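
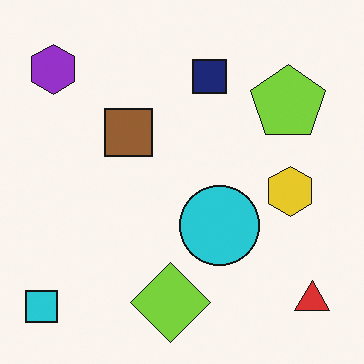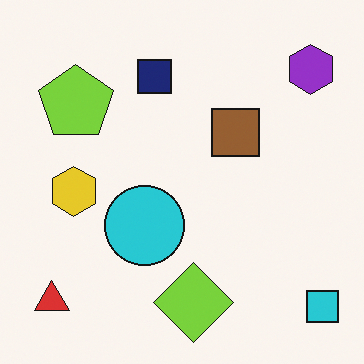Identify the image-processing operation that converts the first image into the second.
The transformation is: flipped horizontally (left ↔ right).

The cyan square is in the bottom-left of the first image and the bottom-right of the second — shapes on opposite sides of the vertical midline have swapped in a mirror flip.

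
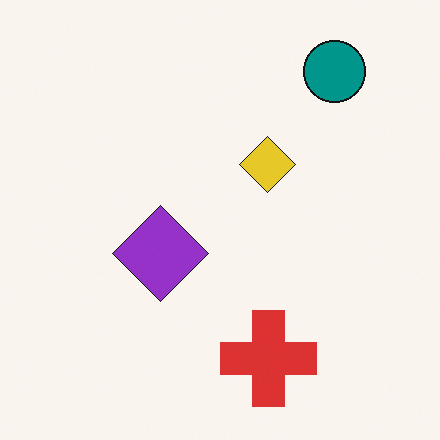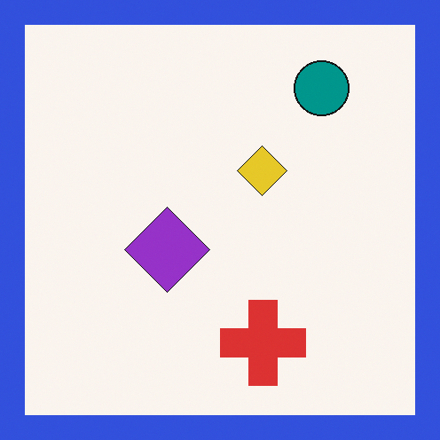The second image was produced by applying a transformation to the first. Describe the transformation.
It was framed with a blue border.

A solid blue frame runs around the edge of the second image, with the content slightly shrunk inside it.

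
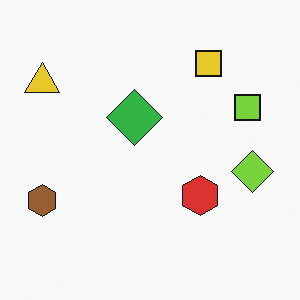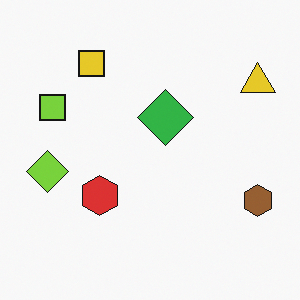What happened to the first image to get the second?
It was flipped horizontally (left ↔ right).

The brown hexagon is in the left of the first image and the right of the second — shapes on opposite sides of the vertical midline have swapped in a mirror flip.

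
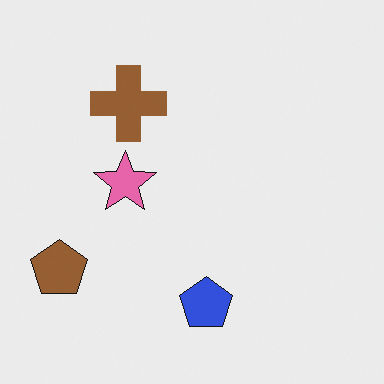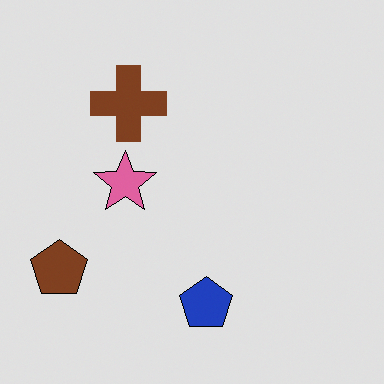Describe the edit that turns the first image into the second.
Posterized to a reduced palette.

Each flat color has snapped to a coarser quantized level — most visibly, the near-white background has dropped to a flat grey.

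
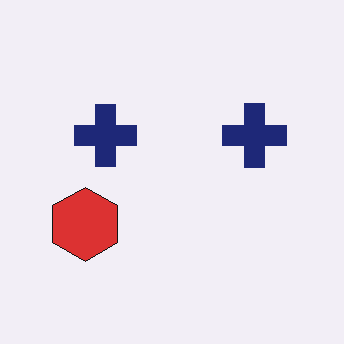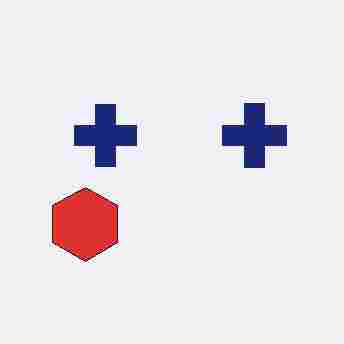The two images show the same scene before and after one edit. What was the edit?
Heavily JPEG-compressed with obvious blocking artifacts.

Blocky 8×8 compression artifacts appear around shape edges and the flat background shows ringing — characteristic JPEG degradation.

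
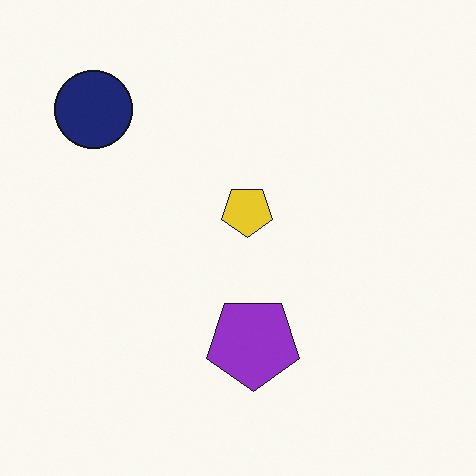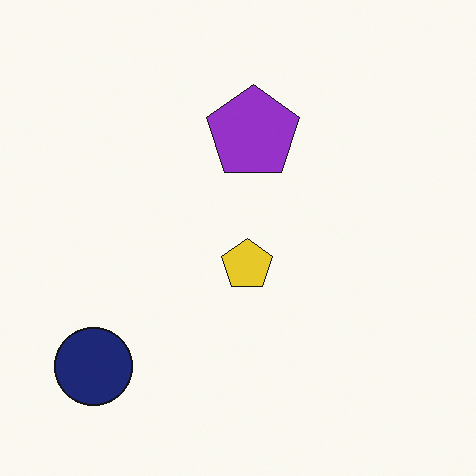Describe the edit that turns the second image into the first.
Flipped vertically (top ↔ bottom).

The navy circle is in the bottom-left of the second image and the top-left of the first — shapes on opposite sides of the horizontal midline have swapped in a mirror flip.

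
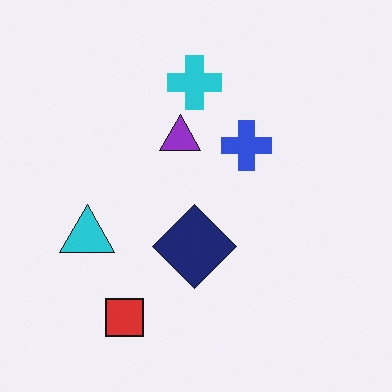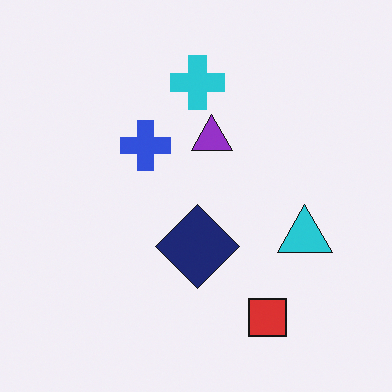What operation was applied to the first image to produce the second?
It was flipped horizontally (left ↔ right).

The cyan triangle is in the left of the first image and the right of the second — shapes on opposite sides of the vertical midline have swapped in a mirror flip.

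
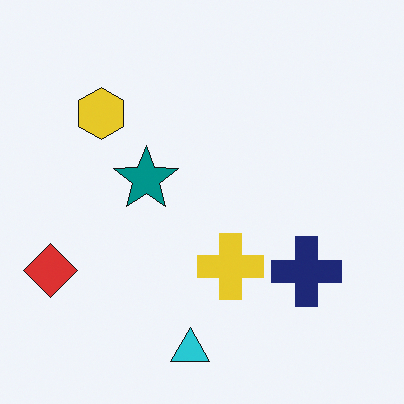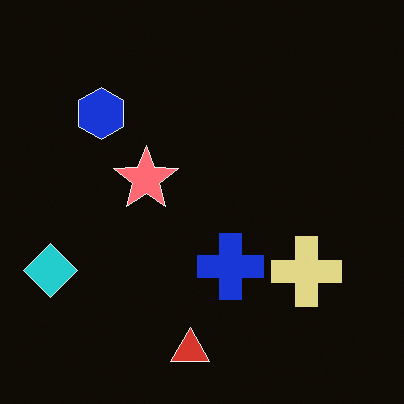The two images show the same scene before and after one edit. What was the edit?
Color-inverted (negative).

The light background has become dark and every shape's color is its complement — a photographic negative.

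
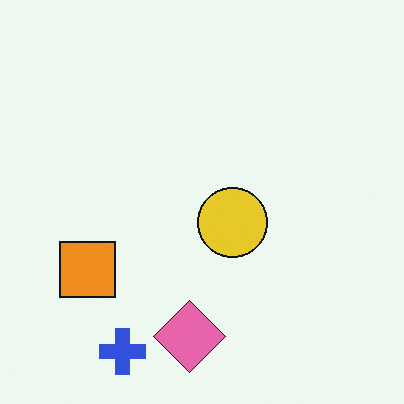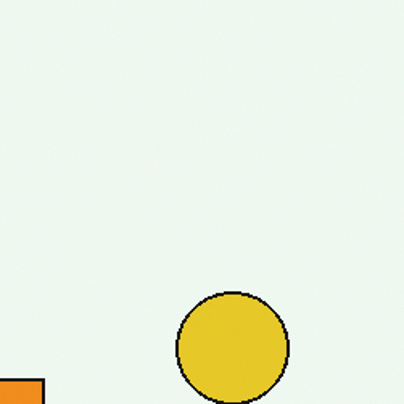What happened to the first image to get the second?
The transformation is: cropped slightly and scaled back up.

The visible shapes are larger and the field of view is narrower; shapes near the original edges may be partly or wholly outside the frame — a crop-and-rescale.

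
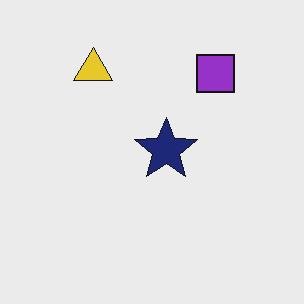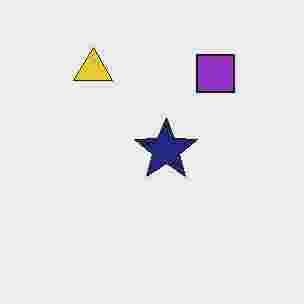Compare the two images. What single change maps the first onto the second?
This is the original image degraded with heavy JPEG compression.

Blocky 8×8 compression artifacts appear around shape edges and the flat background shows ringing — characteristic JPEG degradation.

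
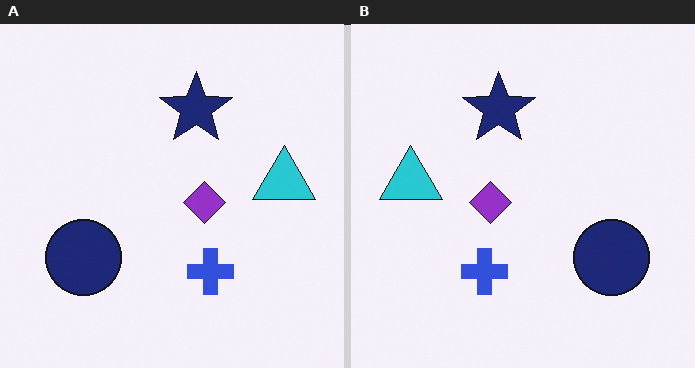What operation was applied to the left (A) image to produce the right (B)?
The image was flipped horizontally (left ↔ right).

The cyan triangle is in the right of the left (A) image and the left of the right (B) — shapes on opposite sides of the vertical midline have swapped in a mirror flip.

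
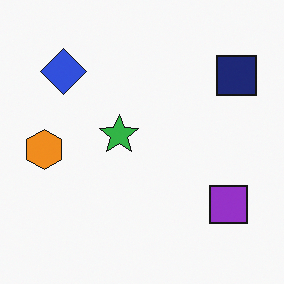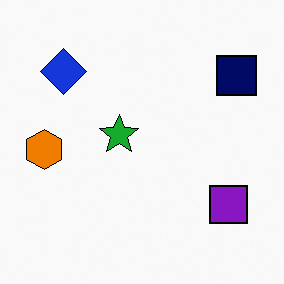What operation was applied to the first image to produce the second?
Given slightly increased contrast.

Tones are pushed away from mid-grey across the whole image — a global contrast change.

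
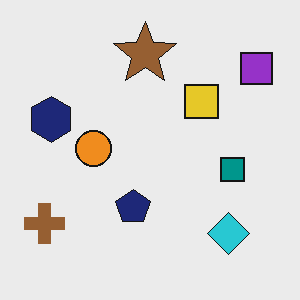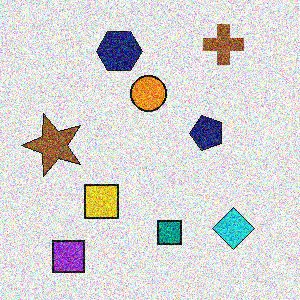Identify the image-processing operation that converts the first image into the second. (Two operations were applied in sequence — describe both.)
It was degraded with strong gaussian noise, then transposed (reflected across the top-left ↔ bottom-right diagonal).

Random speckle covers the whole image, including the flat background. Shapes have swapped their row and column positions — what was in the top-right is now in the bottom-left — a diagonal reflection.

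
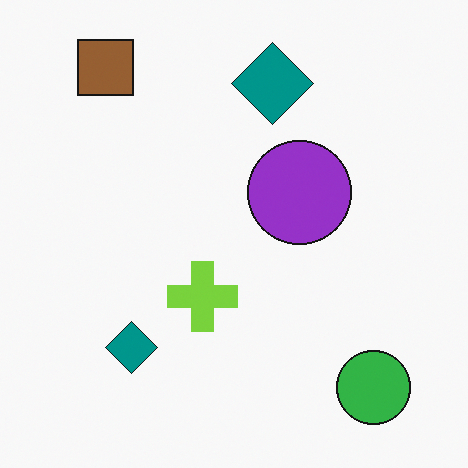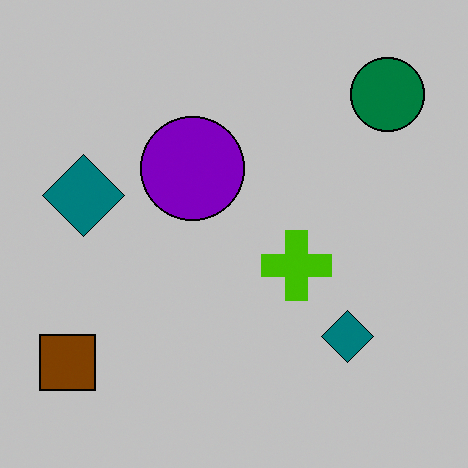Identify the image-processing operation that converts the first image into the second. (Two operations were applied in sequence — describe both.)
The image was heavily posterized to just a handful of flat colors, then rotated 90° counter-clockwise.

Each flat color has snapped to a coarser quantized level — most visibly, the near-white background has dropped to a flat grey. The brown square sits in the top-left of the first image and the bottom-left of the second — consistent with a whole-image 90° counter-clockwise rotation.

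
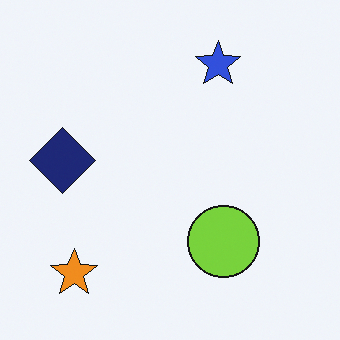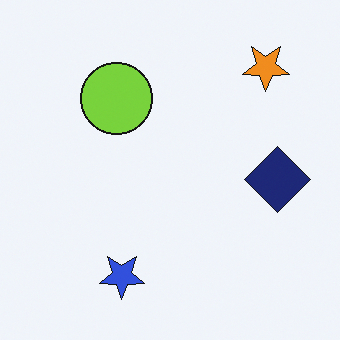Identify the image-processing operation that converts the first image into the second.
It was rotated 180°.

The orange star sits in the bottom-left of the first image and the top-right of the second — consistent with a whole-image 180° rotation.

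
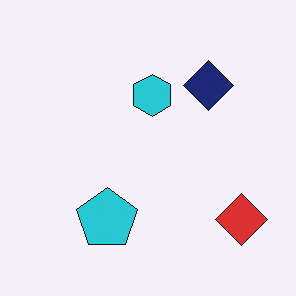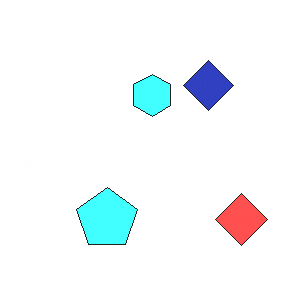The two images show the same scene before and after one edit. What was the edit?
This is the original image noticeably brightened.

Every pixel — background and shapes alike — is uniformly brightened.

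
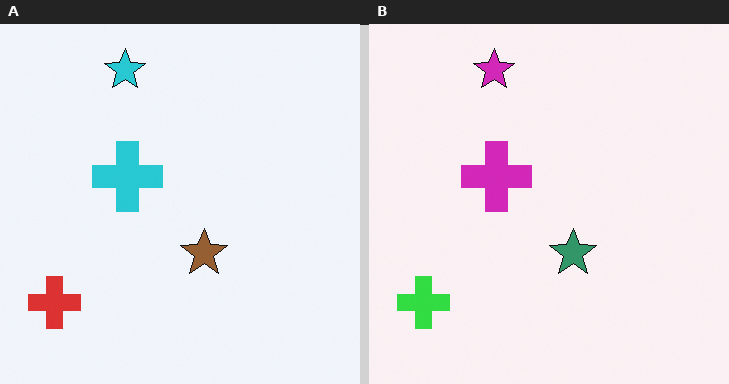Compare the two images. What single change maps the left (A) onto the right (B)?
The transformation is: hue-shifted by a moderate amount.

Every shape's color has rotated by the same amount around the hue wheel — a uniform hue shift.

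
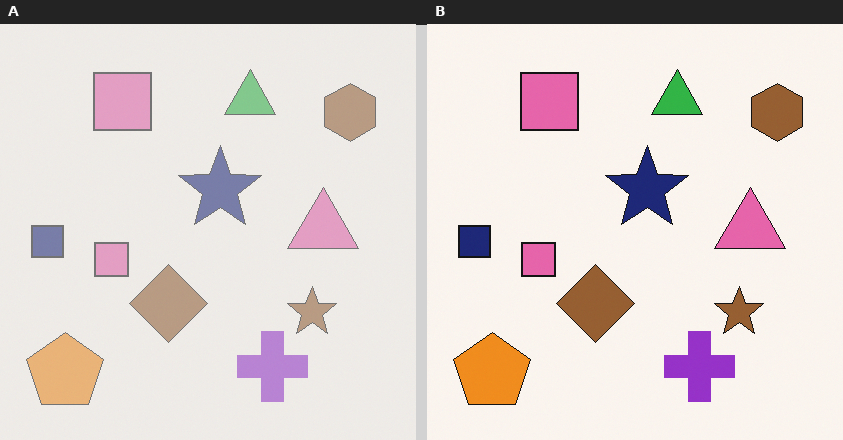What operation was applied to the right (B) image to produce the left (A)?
The transformation is: given much lower contrast.

Tones are pushed toward mid-grey across the whole image — a global contrast change.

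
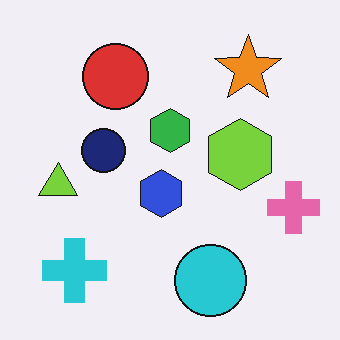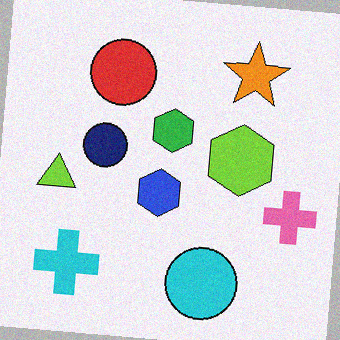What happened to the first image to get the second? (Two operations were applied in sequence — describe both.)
The second image is the first rotated clockwise by a few degrees, then degraded with subtle gaussian noise.

Every shape is tilted by the same angle and the image corners show triangular fill wedges — a whole-image rotation by a non-right angle. Random speckle covers the whole image, including the flat background.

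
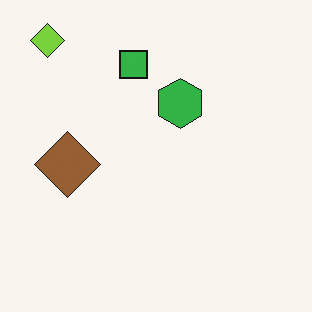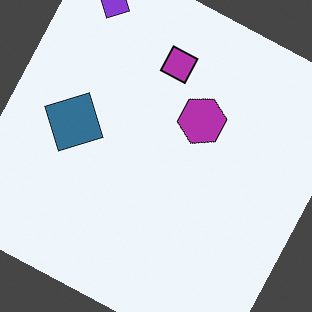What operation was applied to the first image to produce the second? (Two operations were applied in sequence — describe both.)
It was rotated clockwise by a clearly visible amount, then hue-shifted by a large amount.

Every shape is tilted by the same angle and the image corners show triangular fill wedges — a whole-image rotation by a non-right angle. Every shape's color has rotated by the same amount around the hue wheel — a uniform hue shift.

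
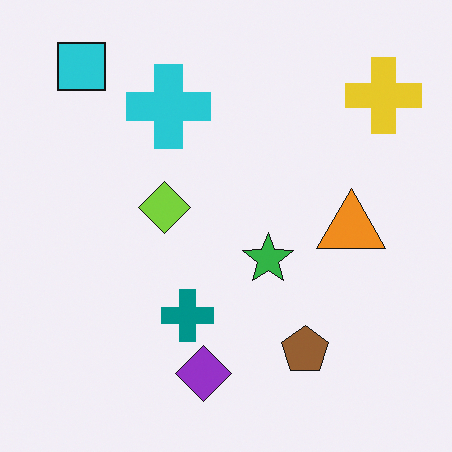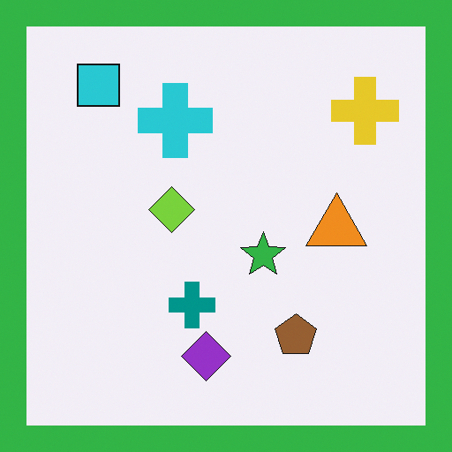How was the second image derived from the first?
Framed with a green border.

A solid green frame runs around the edge of the second image, with the content slightly shrunk inside it.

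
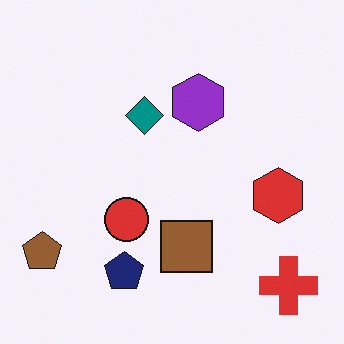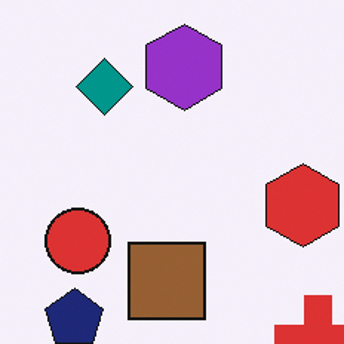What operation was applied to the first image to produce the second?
Cropped slightly and scaled back up.

The visible shapes are larger and the field of view is narrower; shapes near the original edges may be partly or wholly outside the frame — a crop-and-rescale.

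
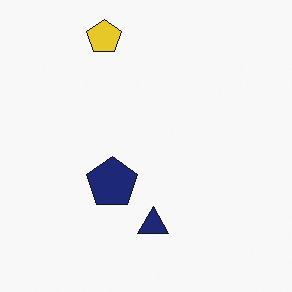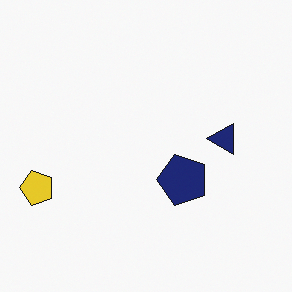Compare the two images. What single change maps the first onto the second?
It was rotated 90° counter-clockwise.

The yellow pentagon sits in the top of the first image and the left of the second — consistent with a whole-image 90° counter-clockwise rotation.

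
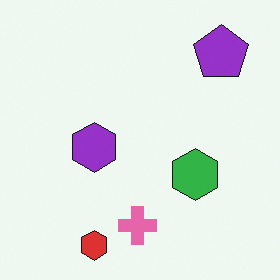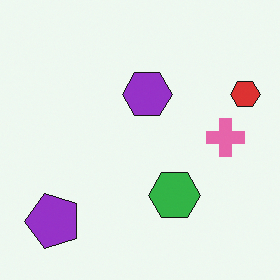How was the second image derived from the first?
The image was transposed (reflected across the top-left ↔ bottom-right diagonal).

Shapes have swapped their row and column positions — what was in the top-right is now in the bottom-left — a diagonal reflection.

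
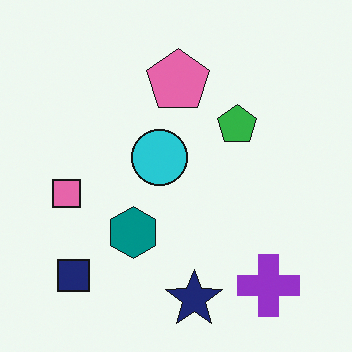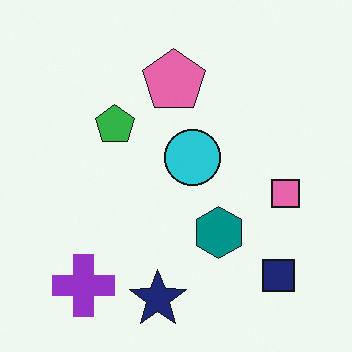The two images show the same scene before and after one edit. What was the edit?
The transformation is: flipped horizontally (left ↔ right).

The pink square is in the left of the first image and the right of the second — shapes on opposite sides of the vertical midline have swapped in a mirror flip.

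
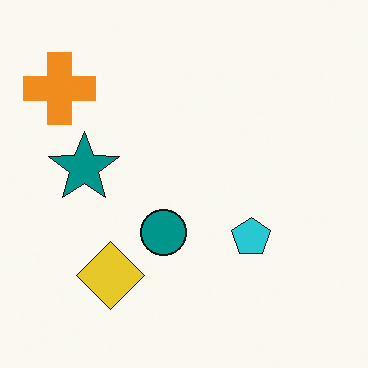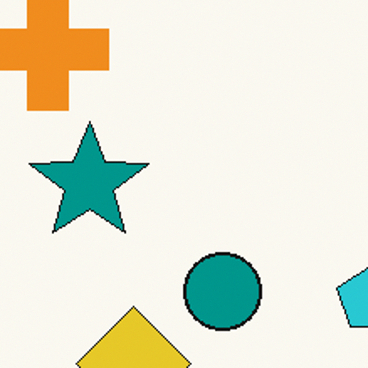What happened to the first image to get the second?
The transformation is: cropped to a noticeably smaller region and rescaled.

The visible shapes are larger and the field of view is narrower; shapes near the original edges may be partly or wholly outside the frame — a crop-and-rescale.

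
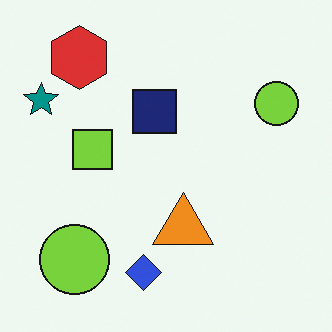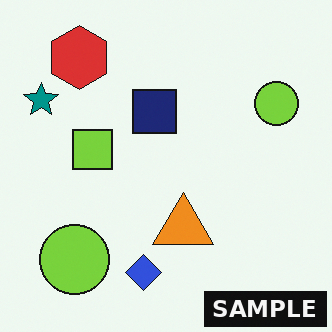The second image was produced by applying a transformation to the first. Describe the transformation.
The transformation is: watermarked with the text "SAMPLE" in the lower-right corner.

A dark label reading "SAMPLE" appears in the lower-right corner.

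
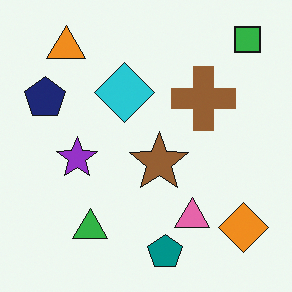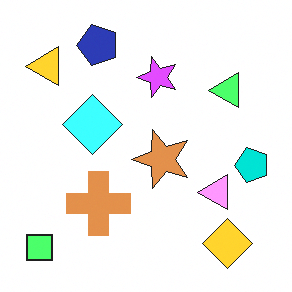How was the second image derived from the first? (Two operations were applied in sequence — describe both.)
It was noticeably brightened, then transposed (reflected across the top-left ↔ bottom-right diagonal).

Every pixel — background and shapes alike — is uniformly brightened. Shapes have swapped their row and column positions — what was in the top-right is now in the bottom-left — a diagonal reflection.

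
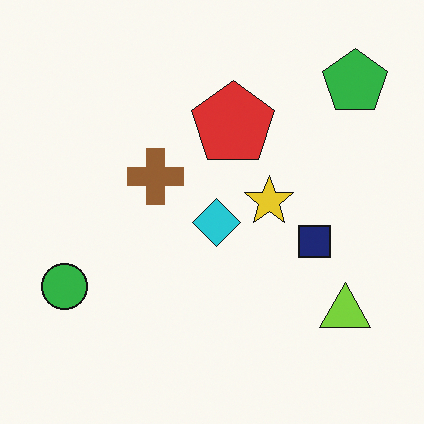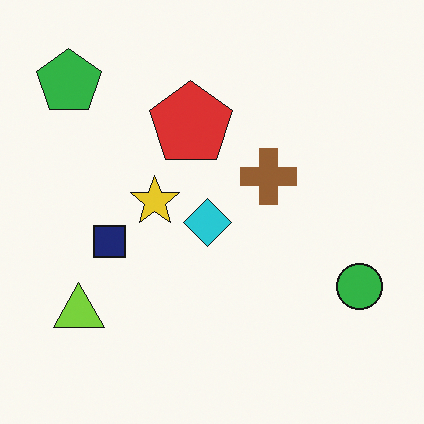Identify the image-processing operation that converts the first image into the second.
It was flipped horizontally (left ↔ right).

The green circle is in the bottom-left of the first image and the bottom-right of the second — shapes on opposite sides of the vertical midline have swapped in a mirror flip.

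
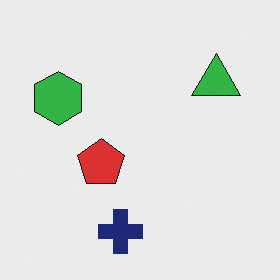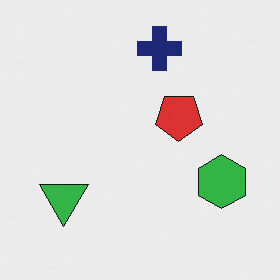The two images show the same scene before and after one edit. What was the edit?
Rotated 180°.

The green triangle sits in the top-right of the first image and the bottom-left of the second — consistent with a whole-image 180° rotation.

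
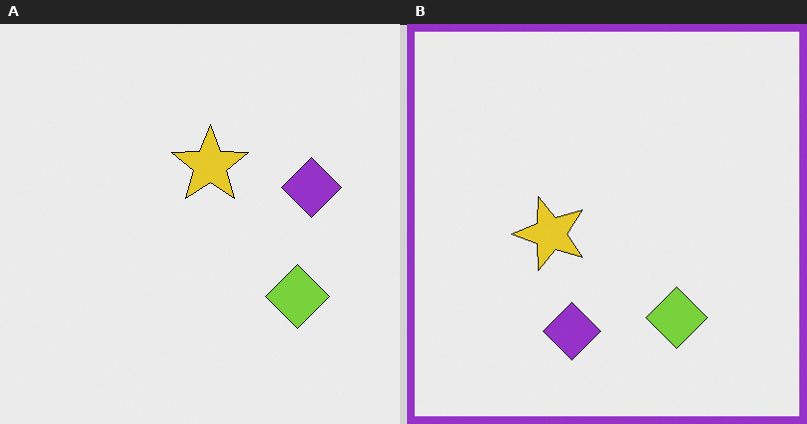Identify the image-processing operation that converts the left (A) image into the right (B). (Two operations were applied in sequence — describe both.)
The transformation is: transposed (reflected across the top-left ↔ bottom-right diagonal), then framed with a purple border.

Shapes have swapped their row and column positions — what was in the top-right is now in the bottom-left — a diagonal reflection. A solid purple frame runs around the edge of the right (B) image, with the content slightly shrunk inside it.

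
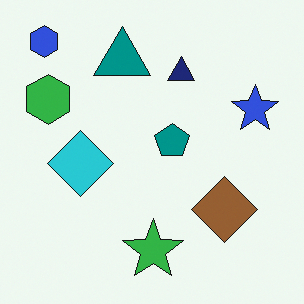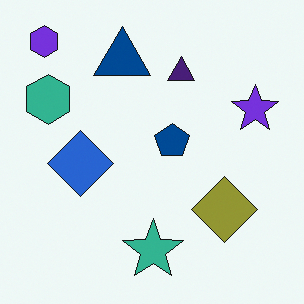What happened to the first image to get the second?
This is the original image hue-shifted slightly.

Every shape's color has rotated by the same amount around the hue wheel — a uniform hue shift.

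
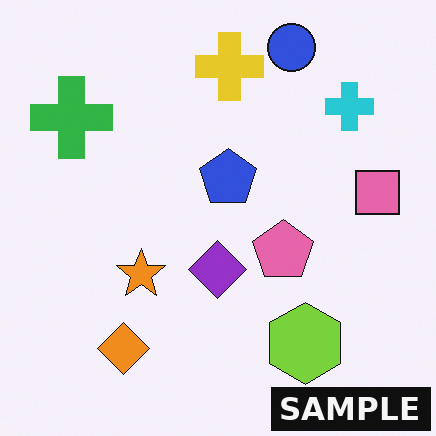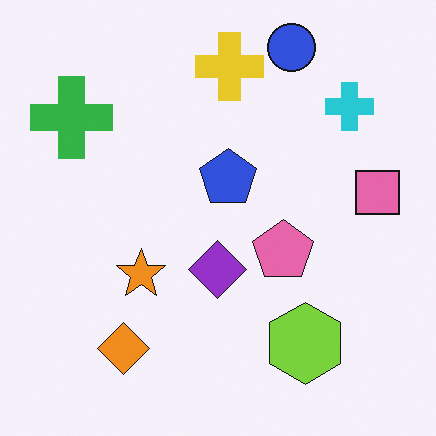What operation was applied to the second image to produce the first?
The image was watermarked with the text "SAMPLE" in the lower-right corner.

A dark label reading "SAMPLE" appears in the lower-right corner.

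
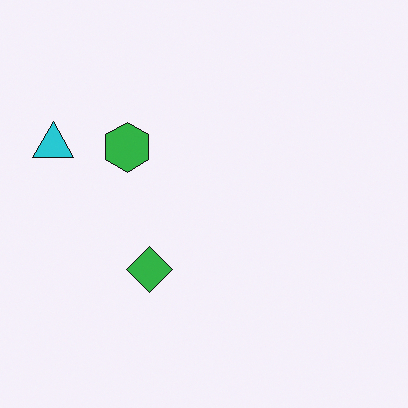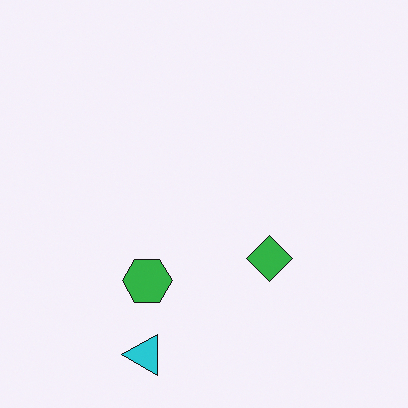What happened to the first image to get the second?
The image was rotated 90° counter-clockwise.

The cyan triangle sits in the left of the first image and the bottom of the second — consistent with a whole-image 90° counter-clockwise rotation.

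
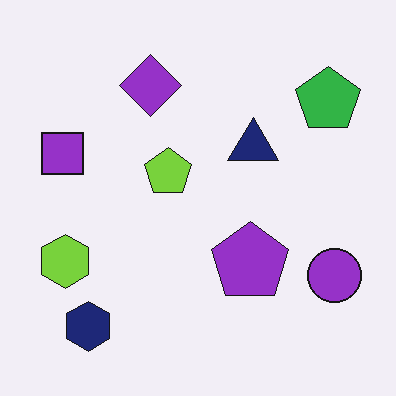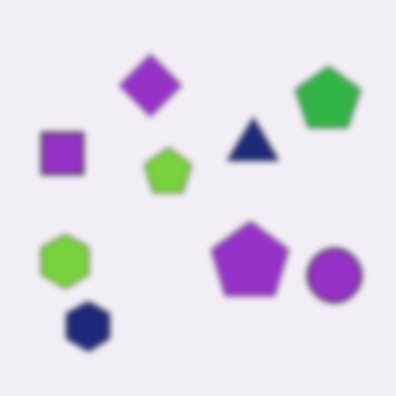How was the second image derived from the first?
The second image is the first moderately blurred.

Shape edges and outlines are uniformly softened across the whole image.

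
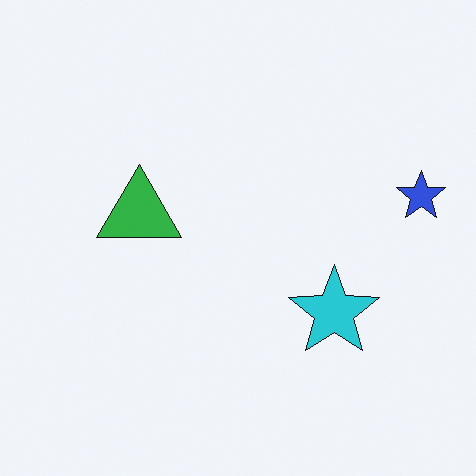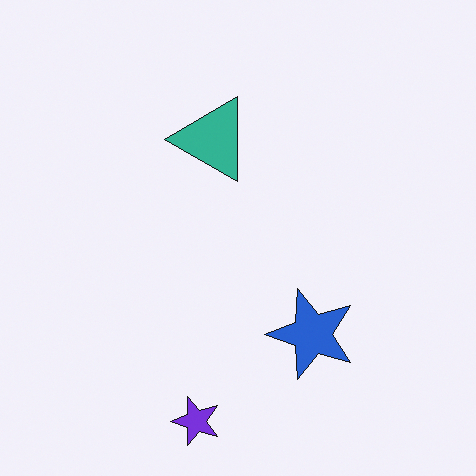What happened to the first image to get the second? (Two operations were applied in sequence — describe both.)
The image was hue-shifted slightly, then transposed (reflected across the top-left ↔ bottom-right diagonal).

Every shape's color has rotated by the same amount around the hue wheel — a uniform hue shift. Shapes have swapped their row and column positions — what was in the top-right is now in the bottom-left — a diagonal reflection.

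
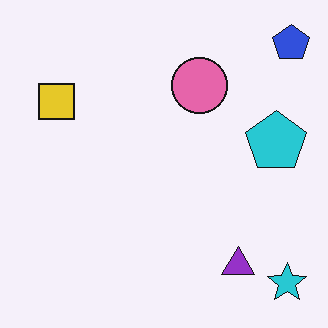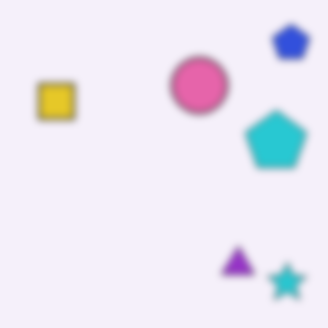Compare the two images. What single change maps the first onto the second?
Moderately blurred.

Shape edges and outlines are uniformly softened across the whole image.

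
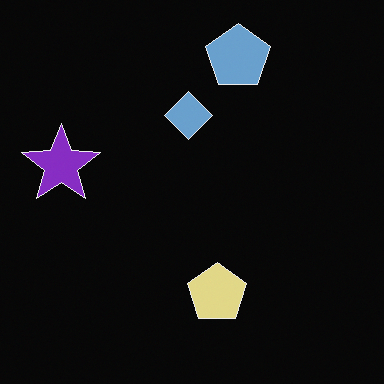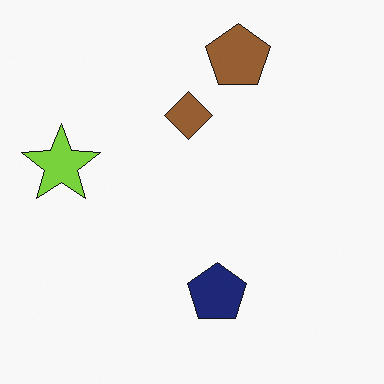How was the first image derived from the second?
The image was color-inverted (negative).

The light background has become dark and every shape's color is its complement — a photographic negative.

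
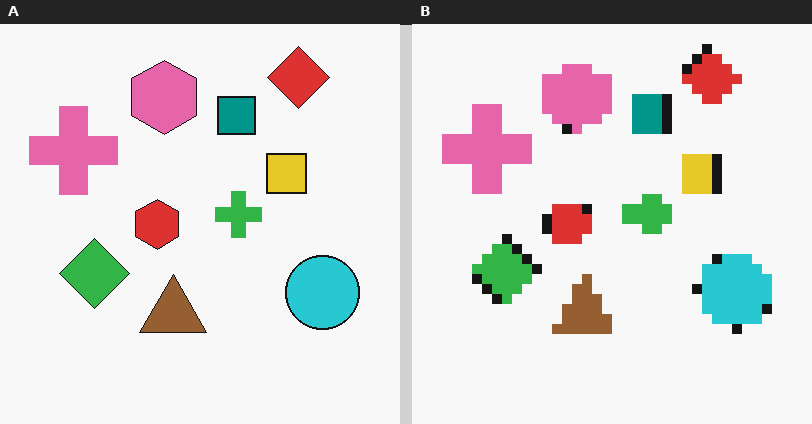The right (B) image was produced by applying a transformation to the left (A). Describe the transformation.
The transformation is: coarsely pixelated.

Shapes are reduced to large square blocks; fine edges and outlines are lost — a downscale-then-upscale (mosaic) effect.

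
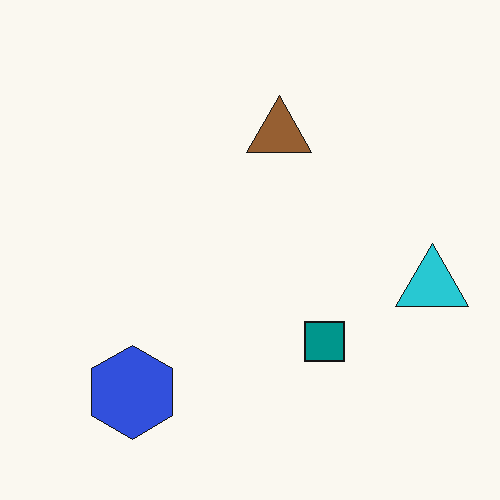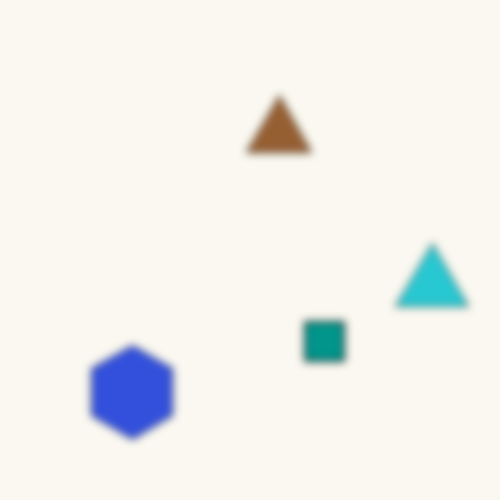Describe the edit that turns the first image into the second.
Moderately blurred.

Shape edges and outlines are uniformly softened across the whole image.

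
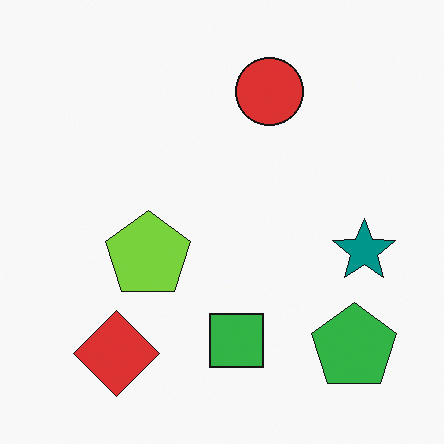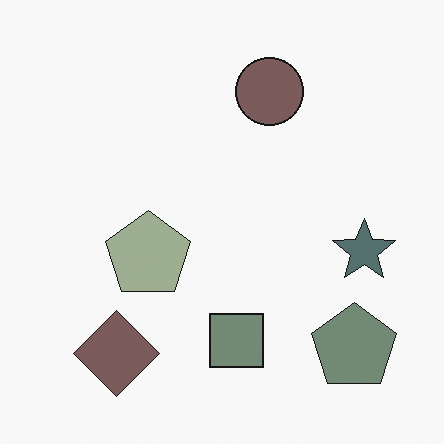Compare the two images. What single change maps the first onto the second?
Heavily desaturated.

All colors are more muted and greyish — a global saturation change.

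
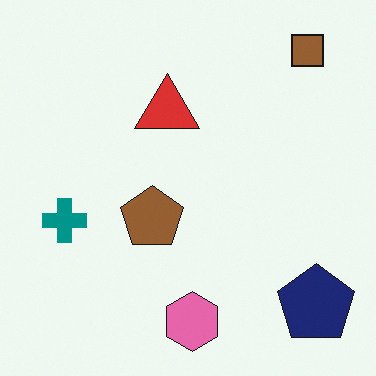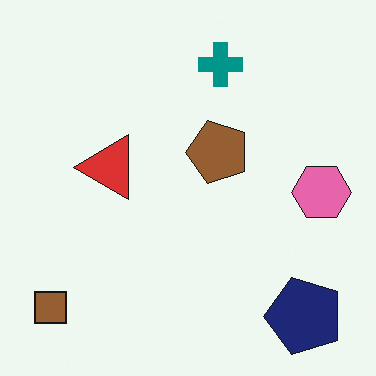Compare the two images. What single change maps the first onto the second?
The image was transposed (reflected across the top-left ↔ bottom-right diagonal).

Shapes have swapped their row and column positions — what was in the top-right is now in the bottom-left — a diagonal reflection.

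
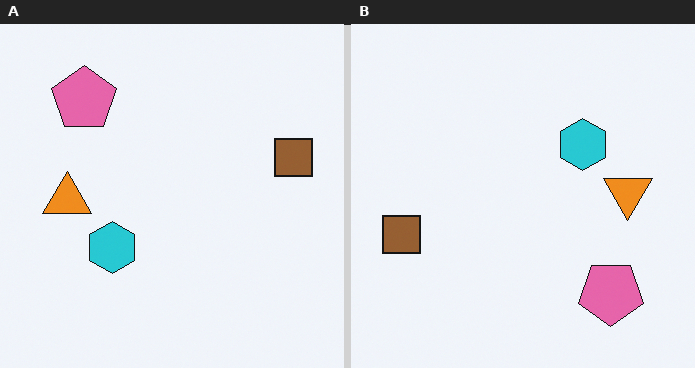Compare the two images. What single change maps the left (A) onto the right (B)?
Rotated 180°.

The pink pentagon sits in the top-left of the left (A) image and the bottom-right of the right (B) — consistent with a whole-image 180° rotation.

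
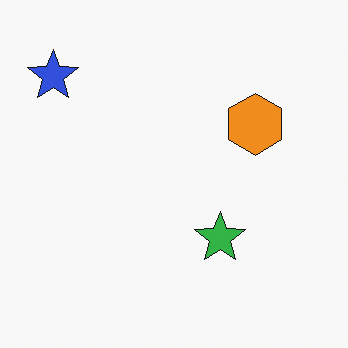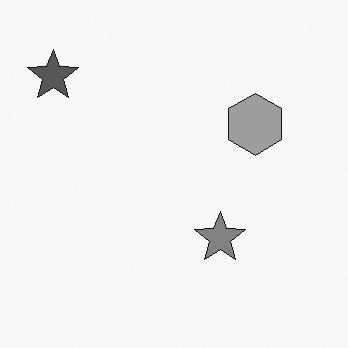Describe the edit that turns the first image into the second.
This is the original image converted to grayscale.

All color is removed — every shape is now a shade of grey.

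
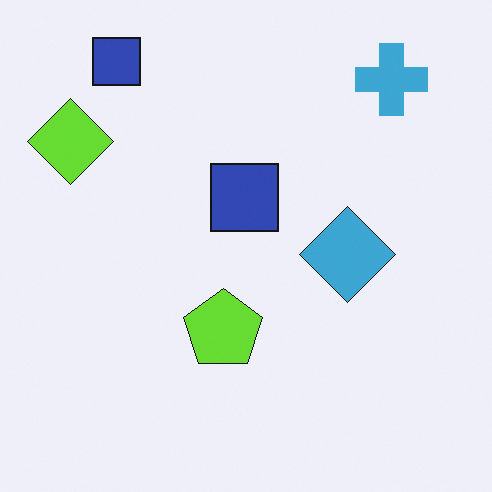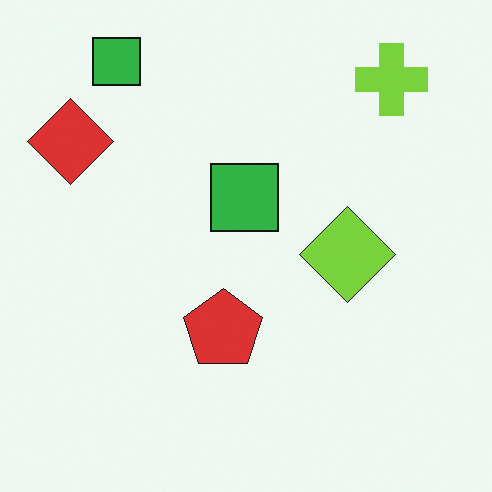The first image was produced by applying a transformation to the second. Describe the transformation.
The transformation is: hue-shifted by a moderate amount.

Every shape's color has rotated by the same amount around the hue wheel — a uniform hue shift.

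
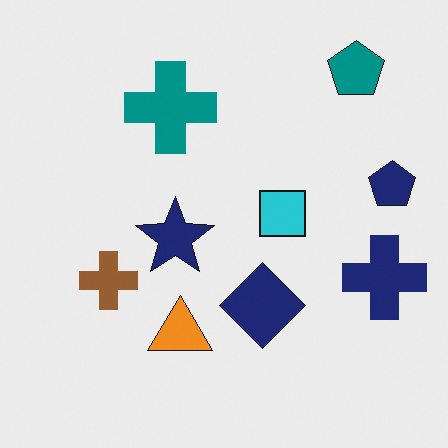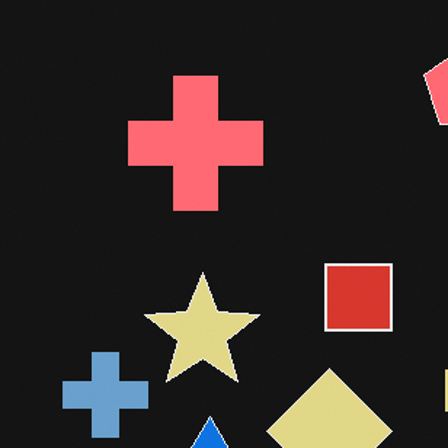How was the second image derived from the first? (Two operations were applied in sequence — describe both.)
The second image is the first cropped to a modestly smaller region and rescaled, then color-inverted (negative).

The visible shapes are larger and the field of view is narrower; shapes near the original edges may be partly or wholly outside the frame — a crop-and-rescale. The light background has become dark and every shape's color is its complement — a photographic negative.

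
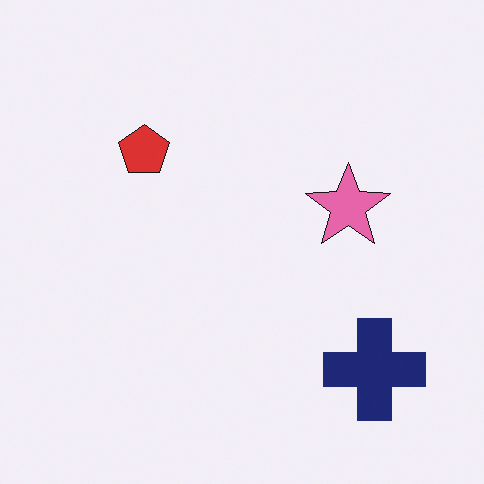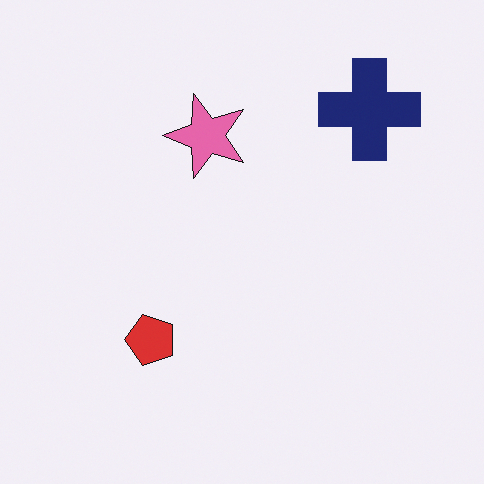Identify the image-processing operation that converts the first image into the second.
It was rotated 90° counter-clockwise.

The navy cross sits in the bottom-right of the first image and the top-right of the second — consistent with a whole-image 90° counter-clockwise rotation.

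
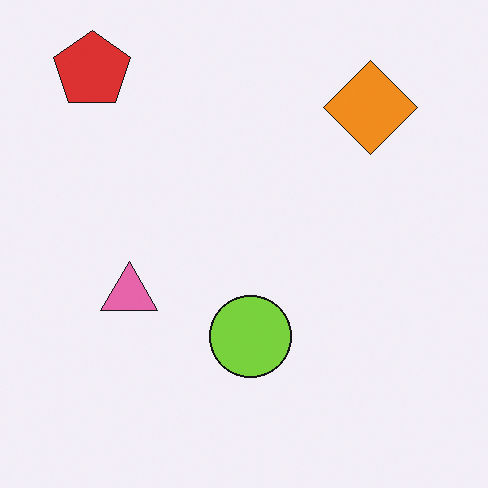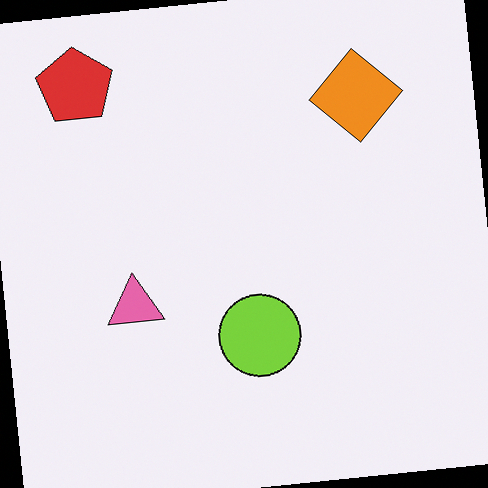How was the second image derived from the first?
The transformation is: rotated counter-clockwise by a few degrees.

Every shape is tilted by the same angle and the image corners show triangular fill wedges — a whole-image rotation by a non-right angle.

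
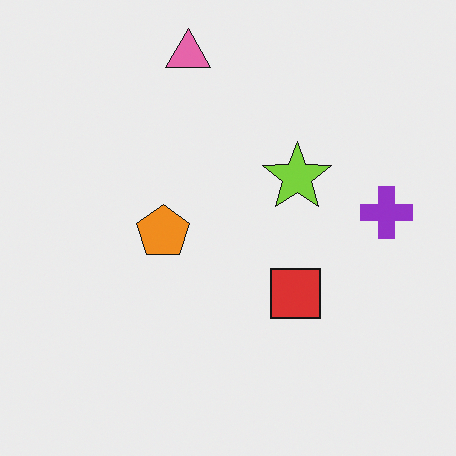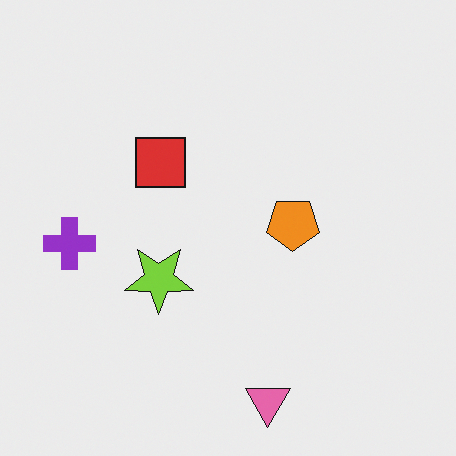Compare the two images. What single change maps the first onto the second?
The second image is the first rotated 180°.

The pink triangle sits in the top of the first image and the bottom of the second — consistent with a whole-image 180° rotation.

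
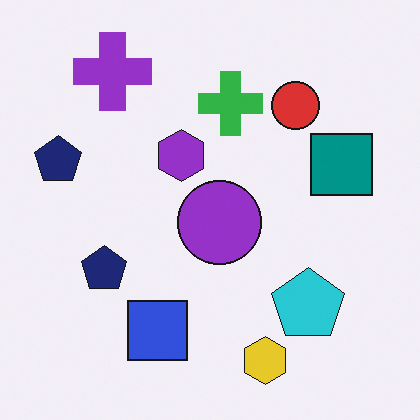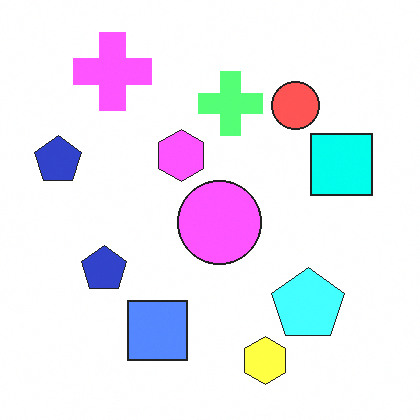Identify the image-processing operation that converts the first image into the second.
The second image is the first substantially brightened.

Every pixel — background and shapes alike — is uniformly brightened.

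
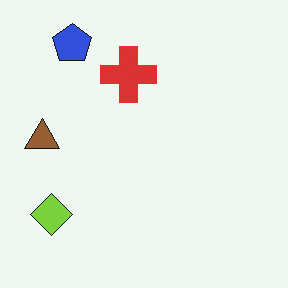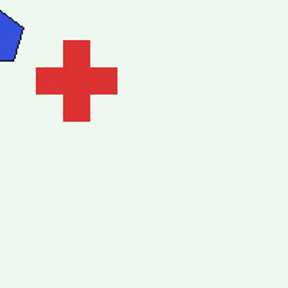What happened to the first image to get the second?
The image was cropped slightly and scaled back up.

The visible shapes are larger and the field of view is narrower; shapes near the original edges may be partly or wholly outside the frame — a crop-and-rescale.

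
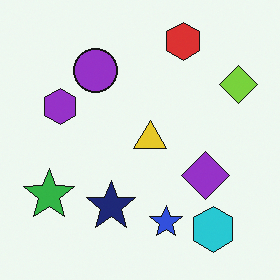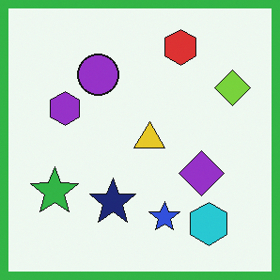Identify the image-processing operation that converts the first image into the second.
The image was framed with a green border.

A solid green frame runs around the edge of the second image, with the content slightly shrunk inside it.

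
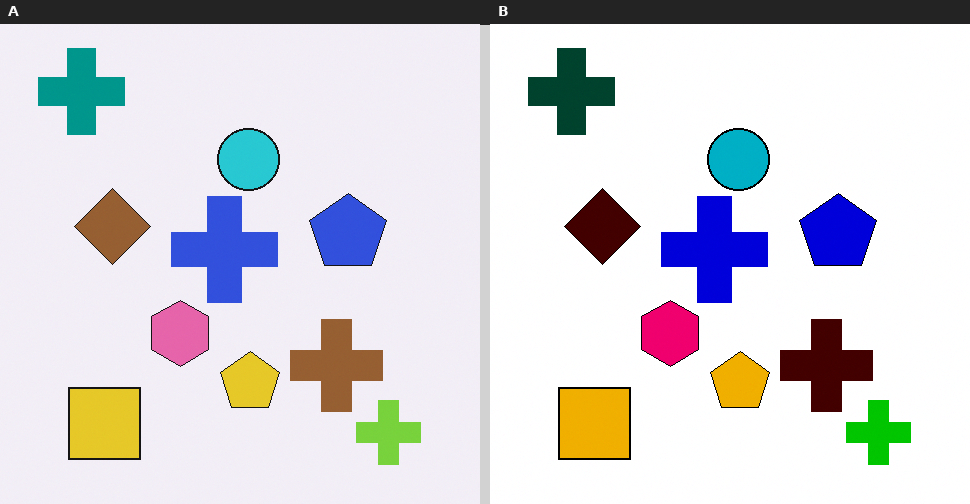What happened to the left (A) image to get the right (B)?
This is the original image given much higher contrast.

Tones are pushed away from mid-grey across the whole image — a global contrast change.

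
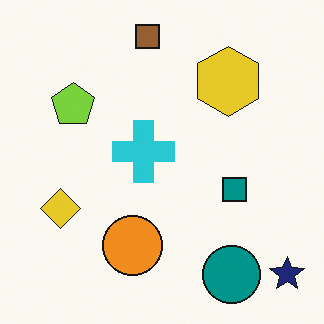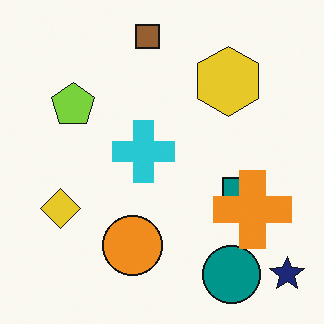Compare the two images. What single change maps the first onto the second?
The image was overlaid with an additional orange cross.

An orange cross appears in the second image that is absent from the first.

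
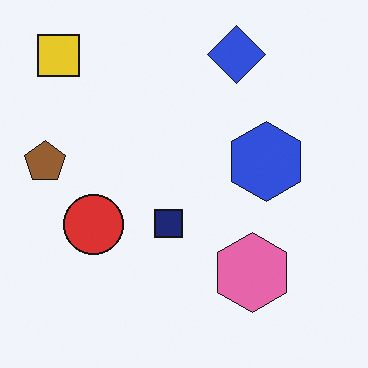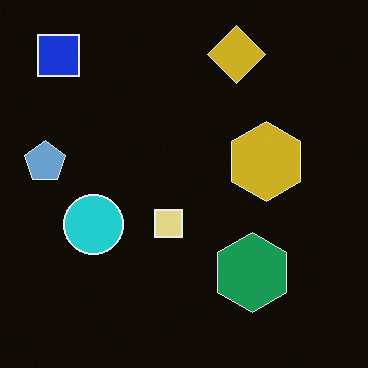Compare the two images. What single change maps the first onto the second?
The transformation is: color-inverted (negative).

The light background has become dark and every shape's color is its complement — a photographic negative.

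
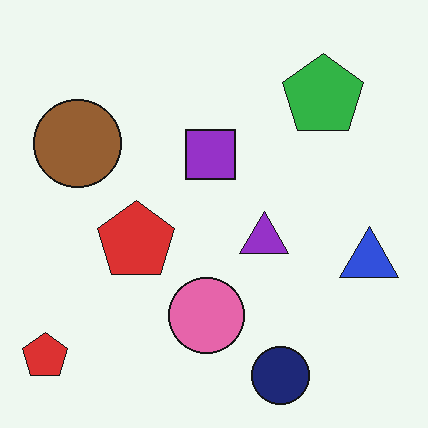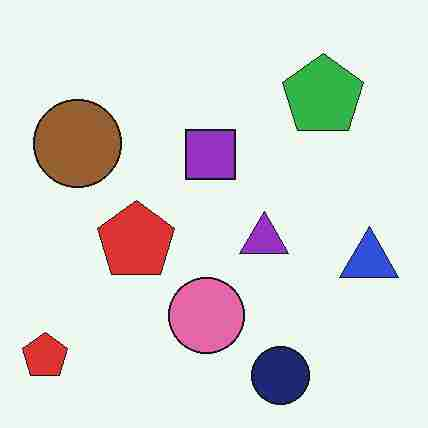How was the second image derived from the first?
This is the original image heavily JPEG-compressed with obvious blocking artifacts.

Blocky 8×8 compression artifacts appear around shape edges and the flat background shows ringing — characteristic JPEG degradation.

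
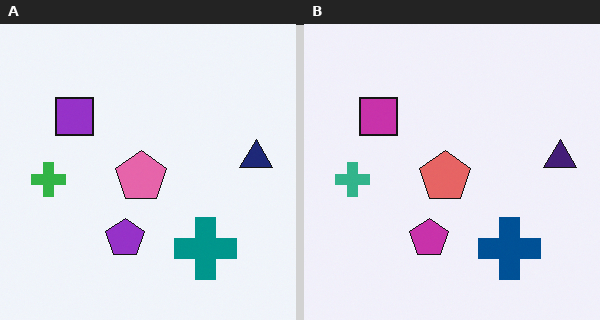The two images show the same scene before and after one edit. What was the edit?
The transformation is: hue-shifted slightly.

Every shape's color has rotated by the same amount around the hue wheel — a uniform hue shift.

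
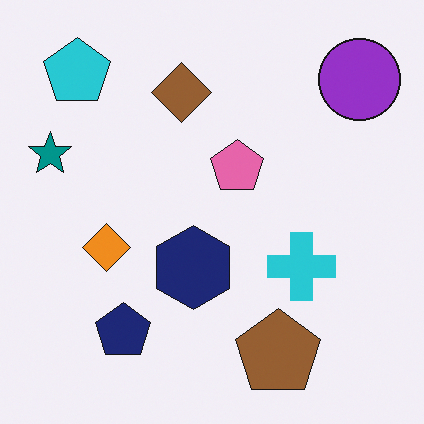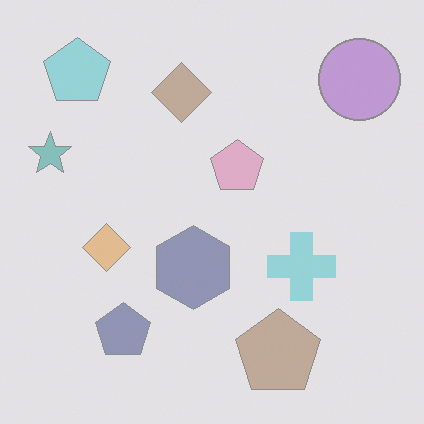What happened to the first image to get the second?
The image was washed out (contrast reduced).

Tones are pushed toward mid-grey across the whole image — a global contrast change.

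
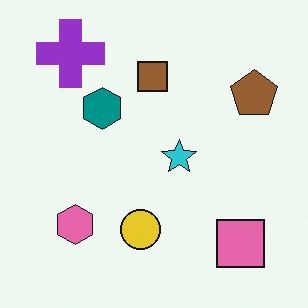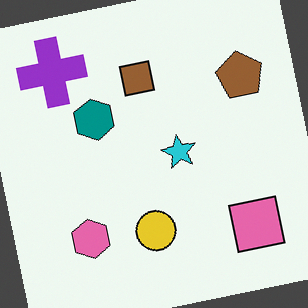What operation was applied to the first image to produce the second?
The image was rotated counter-clockwise by a small amount.

Every shape is tilted by the same angle and the image corners show triangular fill wedges — a whole-image rotation by a non-right angle.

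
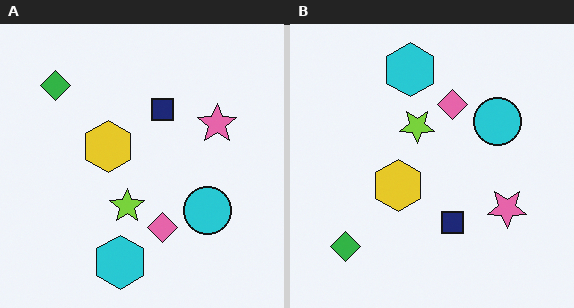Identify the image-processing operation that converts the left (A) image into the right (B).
It was flipped vertically (top ↔ bottom).

The cyan hexagon is in the bottom of the left (A) image and the top of the right (B) — shapes on opposite sides of the horizontal midline have swapped in a mirror flip.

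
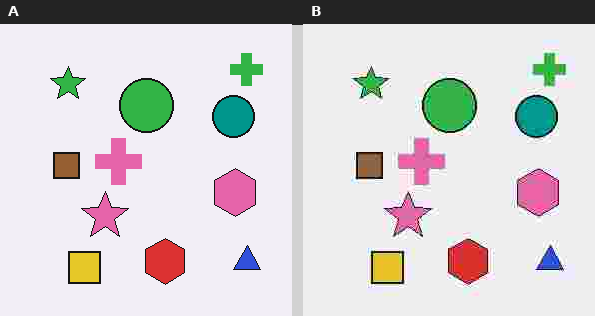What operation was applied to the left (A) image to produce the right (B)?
The right (B) image is the left (A) heavily JPEG-compressed with obvious blocking artifacts.

Blocky 8×8 compression artifacts appear around shape edges and the flat background shows ringing — characteristic JPEG degradation.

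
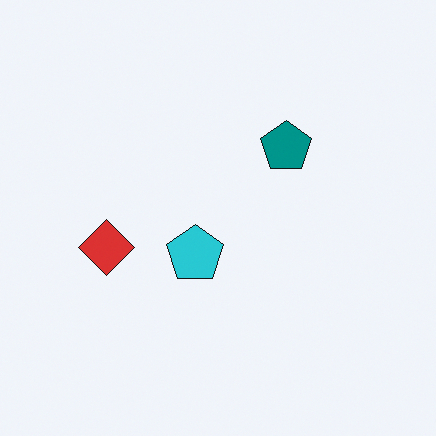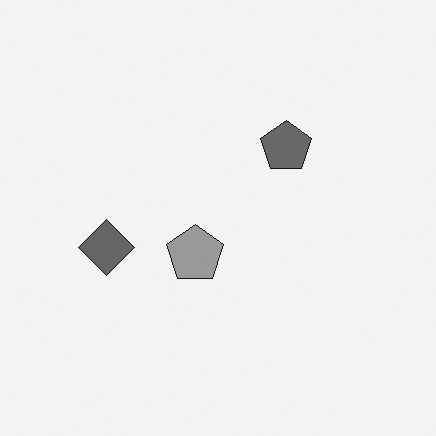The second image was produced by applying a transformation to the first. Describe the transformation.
The image was converted to grayscale.

All color is removed — every shape is now a shade of grey.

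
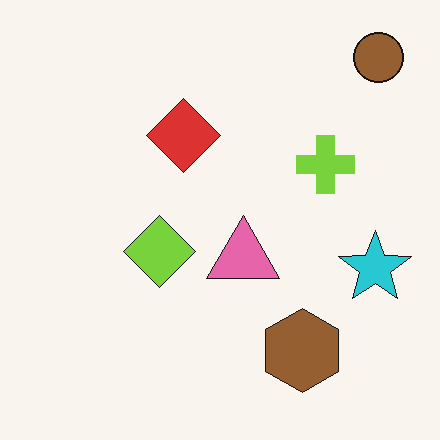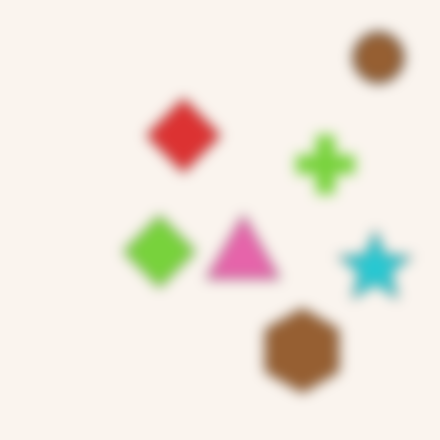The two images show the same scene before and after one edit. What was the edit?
The transformation is: strongly gaussian-blurred.

Shape edges and outlines are uniformly softened across the whole image.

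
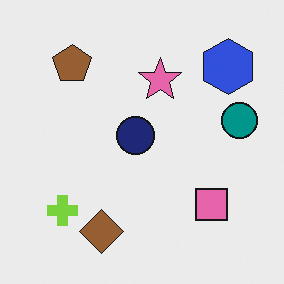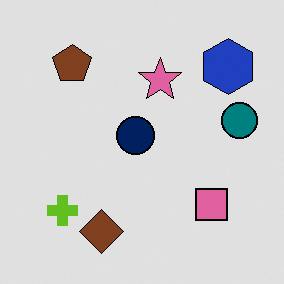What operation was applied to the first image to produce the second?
Posterized to a reduced palette.

Each flat color has snapped to a coarser quantized level — most visibly, the near-white background has dropped to a flat grey.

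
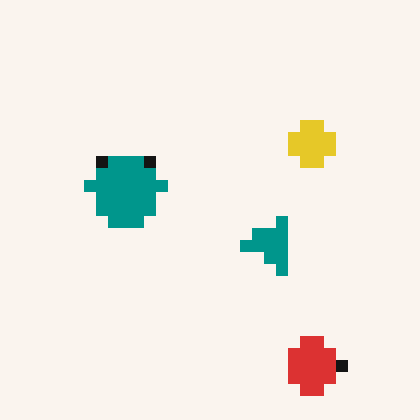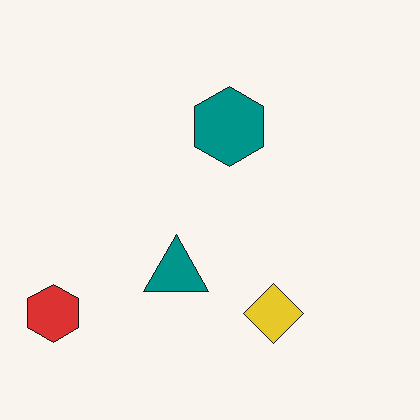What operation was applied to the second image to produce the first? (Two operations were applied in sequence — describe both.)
The transformation is: rotated 90° counter-clockwise, then heavily pixelated into large blocks.

The red hexagon sits in the bottom-left of the second image and the bottom-right of the first — consistent with a whole-image 90° counter-clockwise rotation. Shapes are reduced to large square blocks; fine edges and outlines are lost — a downscale-then-upscale (mosaic) effect.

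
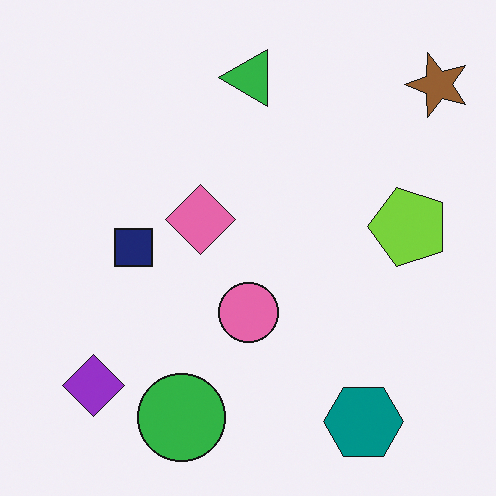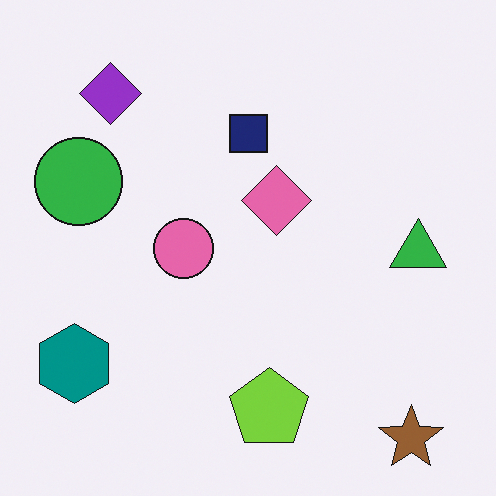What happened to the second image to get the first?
The first image is the second rotated 90° counter-clockwise.

The brown star sits in the bottom-right of the second image and the top-right of the first — consistent with a whole-image 90° counter-clockwise rotation.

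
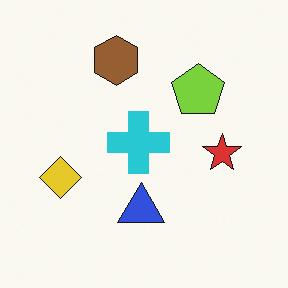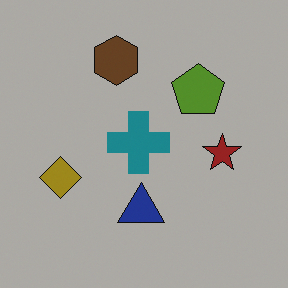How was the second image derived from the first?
The second image is the first substantially darkened.

Every pixel — background and shapes alike — is uniformly darkened.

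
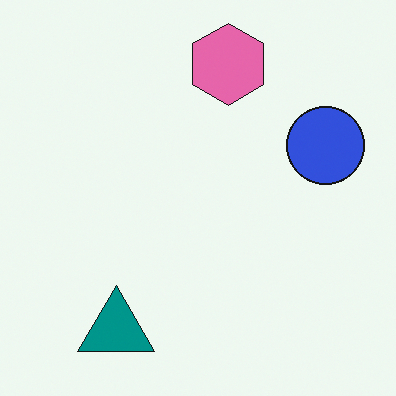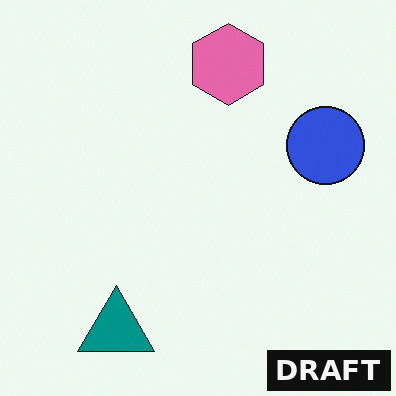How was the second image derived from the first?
It was watermarked with the text "DRAFT" in the lower-right corner.

A dark label reading "DRAFT" appears in the lower-right corner.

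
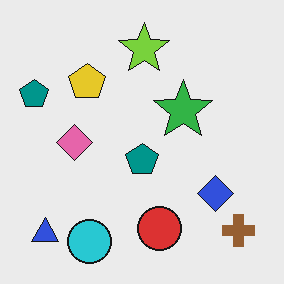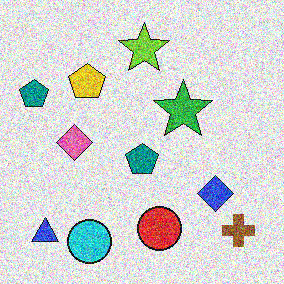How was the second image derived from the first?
Degraded with a thick layer of grain.

Random speckle covers the whole image, including the flat background.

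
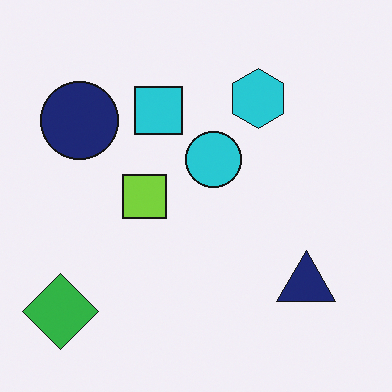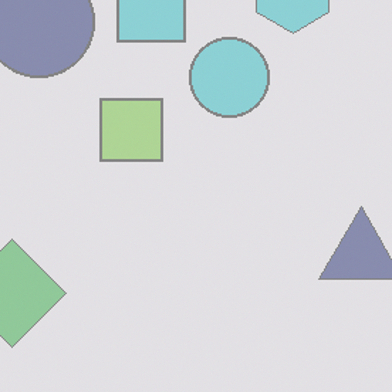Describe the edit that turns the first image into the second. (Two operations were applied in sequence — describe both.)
The transformation is: cropped to a modestly smaller region and rescaled, then washed out (contrast reduced).

The visible shapes are larger and the field of view is narrower; shapes near the original edges may be partly or wholly outside the frame — a crop-and-rescale. Tones are pushed toward mid-grey across the whole image — a global contrast change.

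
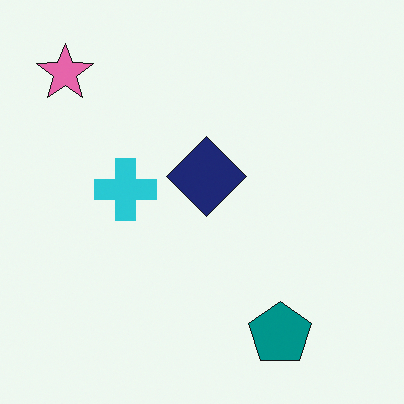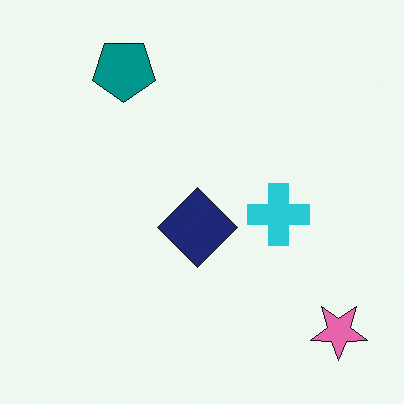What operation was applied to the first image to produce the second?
The second image is the first rotated 180°.

The pink star sits in the top-left of the first image and the bottom-right of the second — consistent with a whole-image 180° rotation.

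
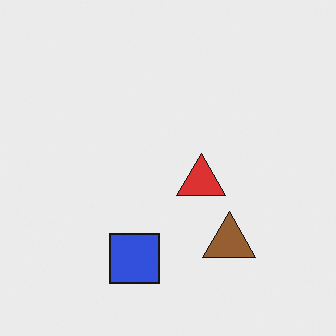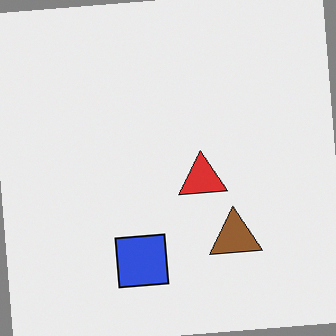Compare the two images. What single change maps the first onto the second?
It was rotated counter-clockwise by a slight angle.

Every shape is tilted by the same angle and the image corners show triangular fill wedges — a whole-image rotation by a non-right angle.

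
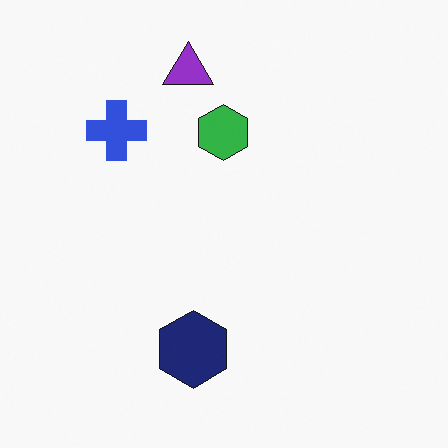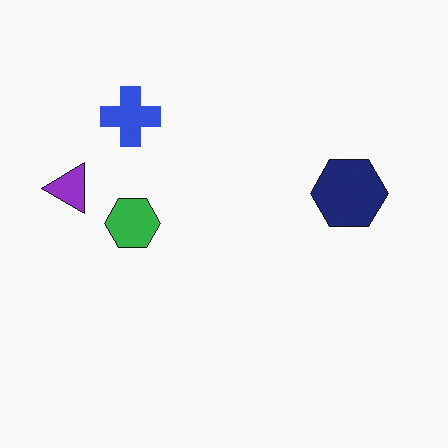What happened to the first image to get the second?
The image was transposed (reflected across the top-left ↔ bottom-right diagonal).

Shapes have swapped their row and column positions — what was in the top-right is now in the bottom-left — a diagonal reflection.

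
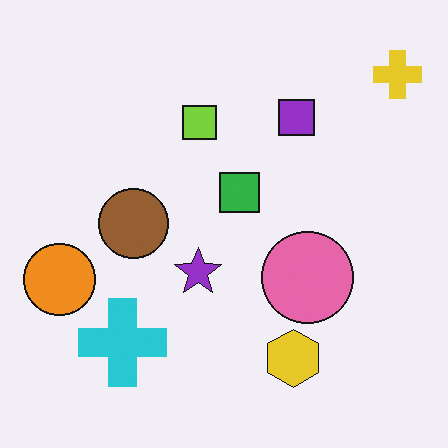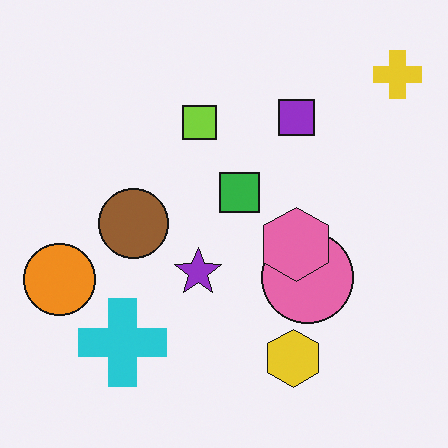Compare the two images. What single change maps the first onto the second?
The image was overlaid with an additional pink hexagon.

A pink hexagon appears in the second image that is absent from the first.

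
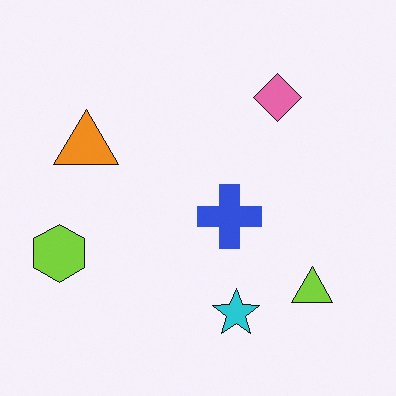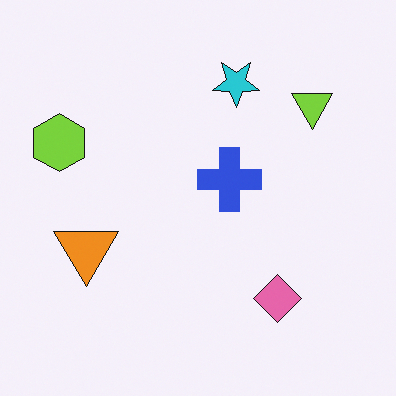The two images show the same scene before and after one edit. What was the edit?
The transformation is: flipped vertically (top ↔ bottom).

The cyan star is in the bottom of the first image and the top of the second — shapes on opposite sides of the horizontal midline have swapped in a mirror flip.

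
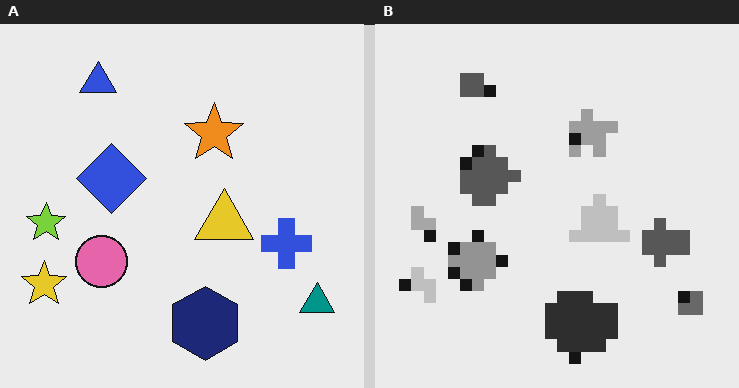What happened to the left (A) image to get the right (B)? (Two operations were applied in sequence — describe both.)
The right (B) image is the left (A) converted to grayscale, then heavily pixelated into large blocks.

All color is removed — every shape is now a shade of grey. Shapes are reduced to large square blocks; fine edges and outlines are lost — a downscale-then-upscale (mosaic) effect.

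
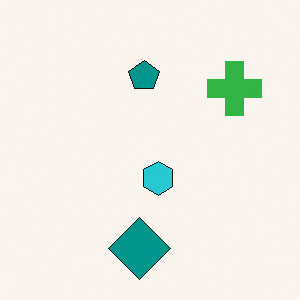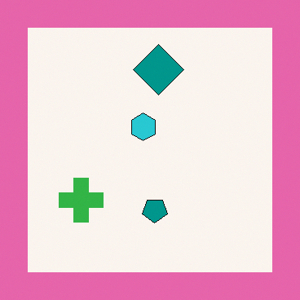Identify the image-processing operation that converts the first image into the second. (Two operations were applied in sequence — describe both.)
Rotated 180°, then framed with a pink border.

The green cross sits in the top-right of the first image and the bottom-left of the second — consistent with a whole-image 180° rotation. A solid pink frame runs around the edge of the second image, with the content slightly shrunk inside it.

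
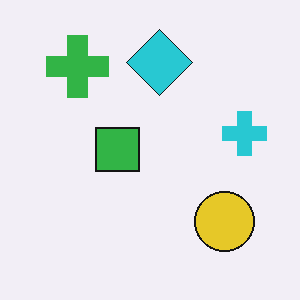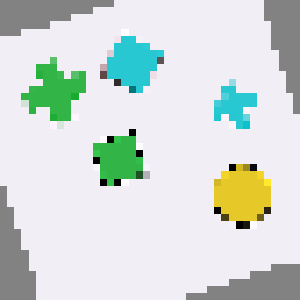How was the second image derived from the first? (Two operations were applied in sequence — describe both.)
The transformation is: rotated counter-clockwise by a moderate amount, then pixelated into visible square blocks.

Every shape is tilted by the same angle and the image corners show triangular fill wedges — a whole-image rotation by a non-right angle. Shapes are reduced to large square blocks; fine edges and outlines are lost — a downscale-then-upscale (mosaic) effect.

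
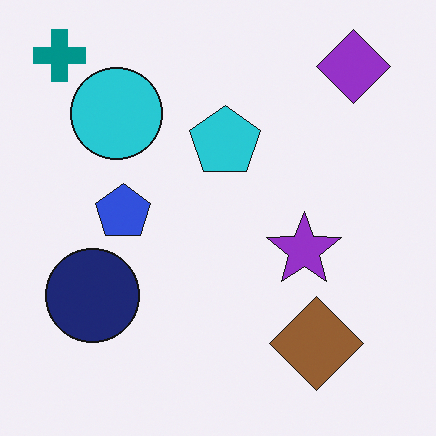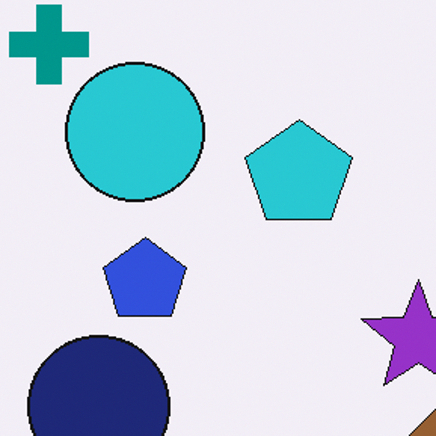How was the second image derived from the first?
The image was cropped to a modestly smaller region and rescaled.

The visible shapes are larger and the field of view is narrower; shapes near the original edges may be partly or wholly outside the frame — a crop-and-rescale.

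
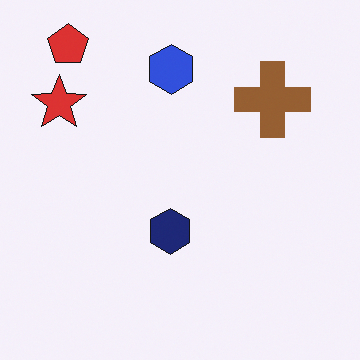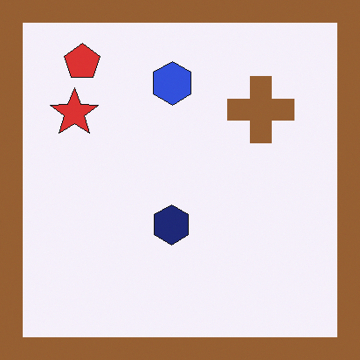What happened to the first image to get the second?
This is the original image framed with a brown border.

A solid brown frame runs around the edge of the second image, with the content slightly shrunk inside it.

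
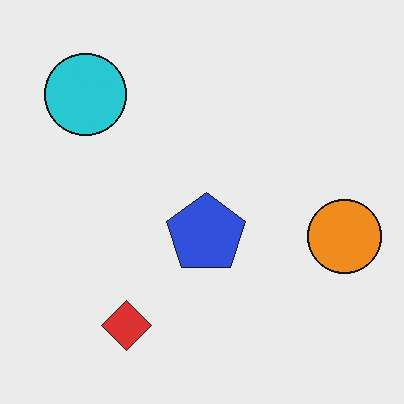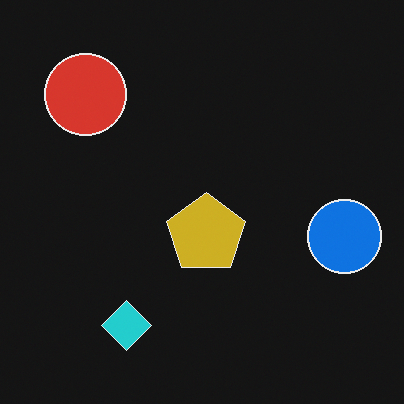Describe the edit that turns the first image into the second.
The second image is the first color-inverted (negative).

The light background has become dark and every shape's color is its complement — a photographic negative.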